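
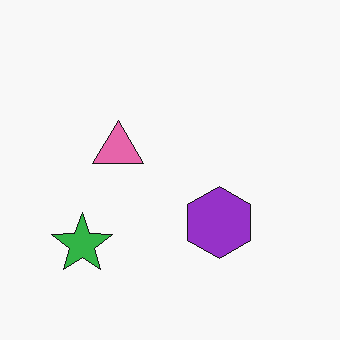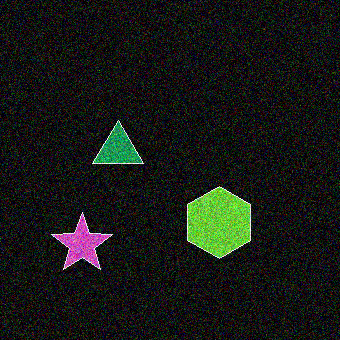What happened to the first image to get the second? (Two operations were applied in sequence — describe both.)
The second image is the first color-inverted (negative), then degraded with a thick layer of grain.

The light background has become dark and every shape's color is its complement — a photographic negative. Random speckle covers the whole image, including the flat background.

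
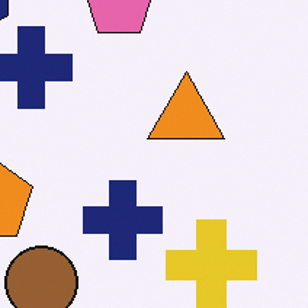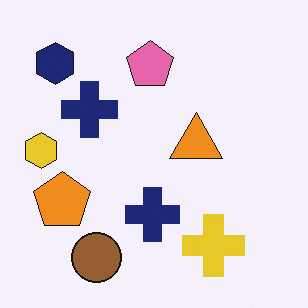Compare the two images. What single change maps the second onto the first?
The first image is the second cropped slightly and scaled back up.

The visible shapes are larger and the field of view is narrower; shapes near the original edges may be partly or wholly outside the frame — a crop-and-rescale.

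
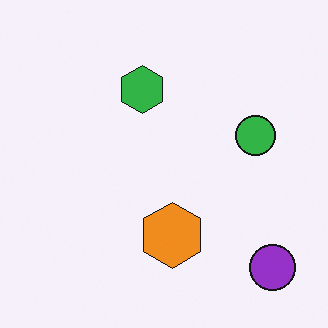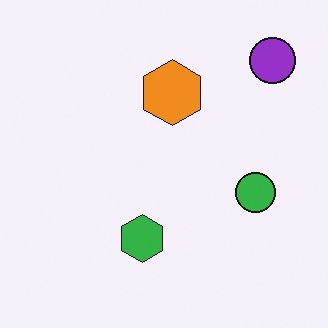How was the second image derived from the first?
The second image is the first flipped vertically (top ↔ bottom).

The purple circle is in the bottom-right of the first image and the top-right of the second — shapes on opposite sides of the horizontal midline have swapped in a mirror flip.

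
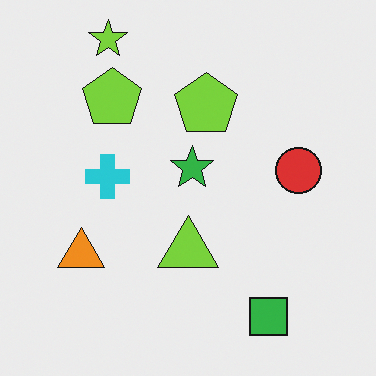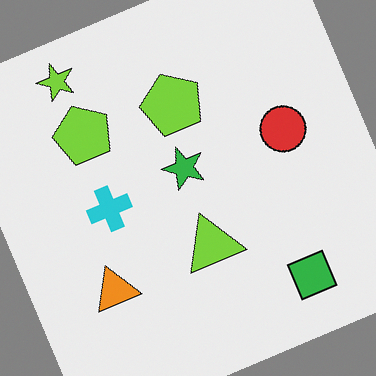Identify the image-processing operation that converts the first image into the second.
The second image is the first rotated counter-clockwise by a clearly visible amount.

Every shape is tilted by the same angle and the image corners show triangular fill wedges — a whole-image rotation by a non-right angle.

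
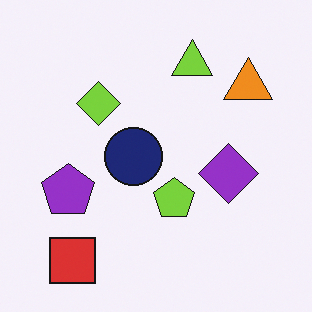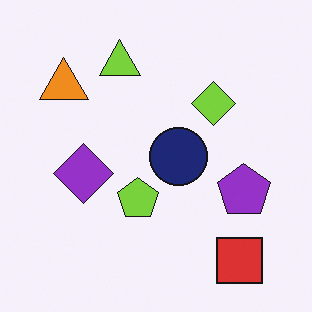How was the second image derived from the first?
The image was flipped horizontally (left ↔ right).

The orange triangle is in the top-right of the first image and the top-left of the second — shapes on opposite sides of the vertical midline have swapped in a mirror flip.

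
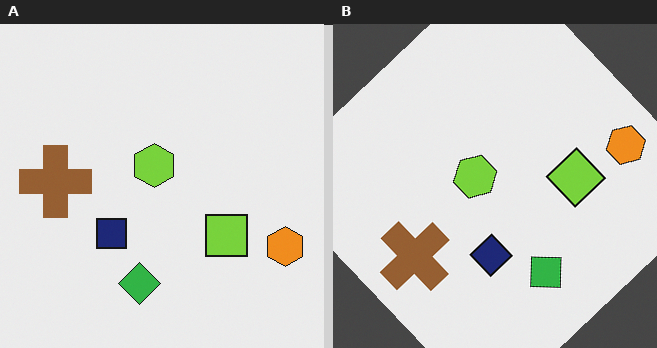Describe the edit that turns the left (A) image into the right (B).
The image was rotated counter-clockwise by a large amount — several tens of degrees.

Every shape is tilted by the same angle and the image corners show triangular fill wedges — a whole-image rotation by a non-right angle.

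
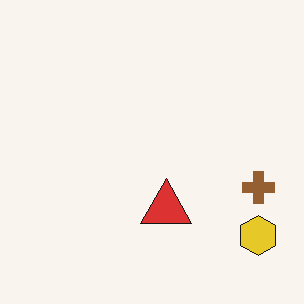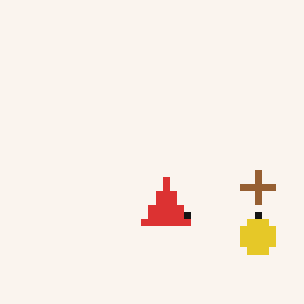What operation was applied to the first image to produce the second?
The image was moderately pixelated.

Shapes are reduced to large square blocks; fine edges and outlines are lost — a downscale-then-upscale (mosaic) effect.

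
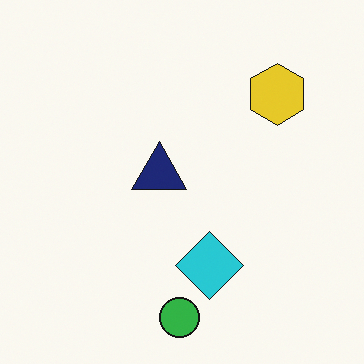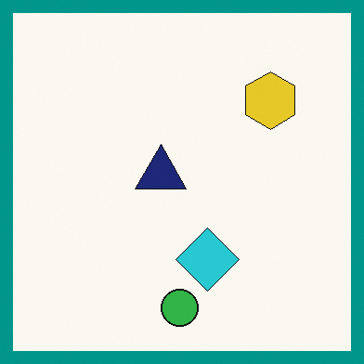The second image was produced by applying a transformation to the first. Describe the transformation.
This is the original image framed with a teal border.

A solid teal frame runs around the edge of the second image, with the content slightly shrunk inside it.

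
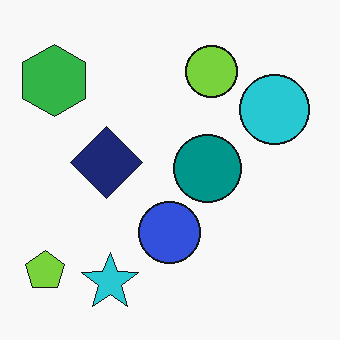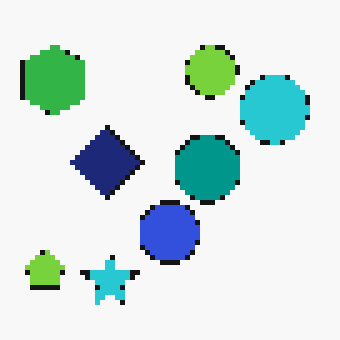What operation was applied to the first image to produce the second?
This is the original image lightly pixelated (a mild mosaic effect).

Shapes are reduced to large square blocks; fine edges and outlines are lost — a downscale-then-upscale (mosaic) effect.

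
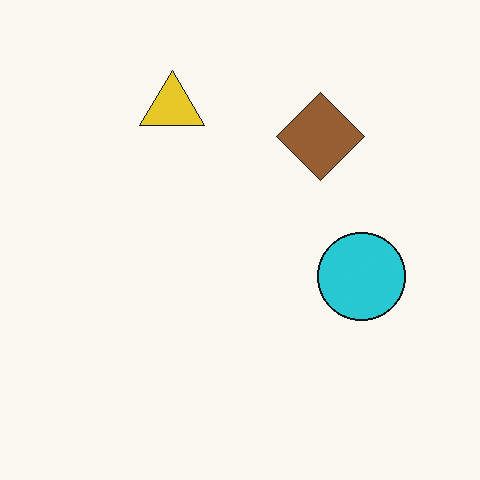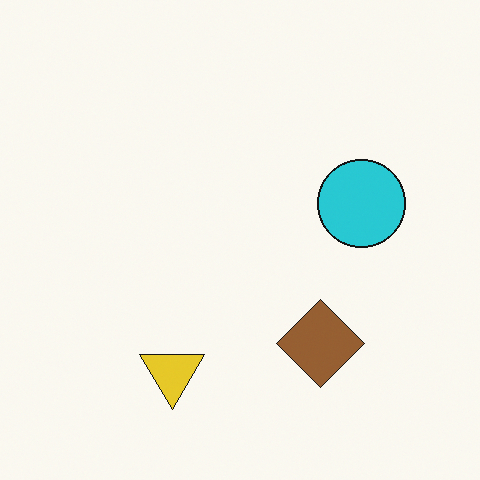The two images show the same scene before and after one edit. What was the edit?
The second image is the first flipped vertically (top ↔ bottom).

The yellow triangle is in the top of the first image and the bottom of the second — shapes on opposite sides of the horizontal midline have swapped in a mirror flip.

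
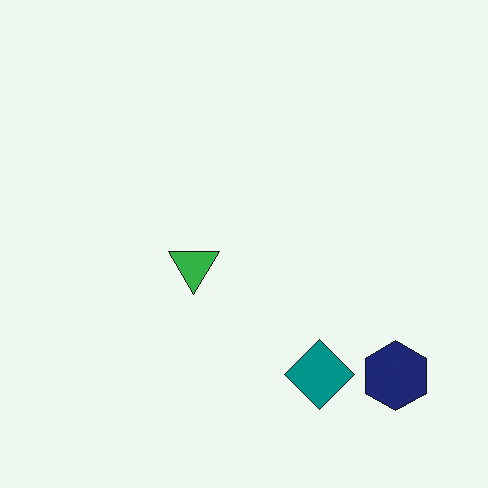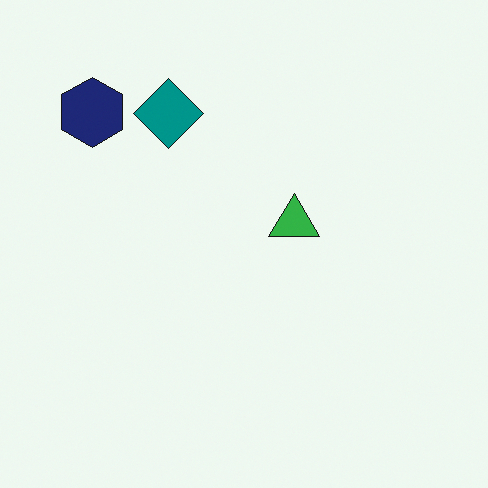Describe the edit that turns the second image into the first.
Rotated 180°.

The navy hexagon sits in the top-left of the second image and the bottom-right of the first — consistent with a whole-image 180° rotation.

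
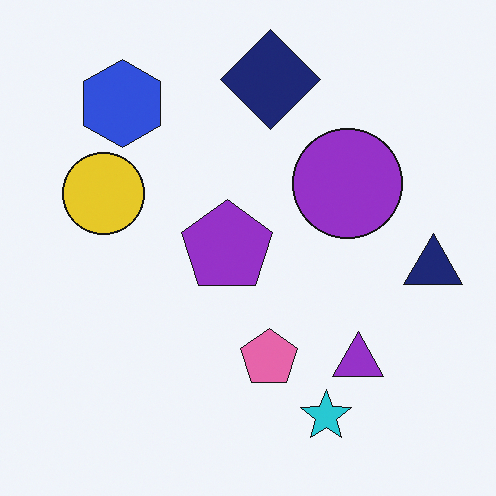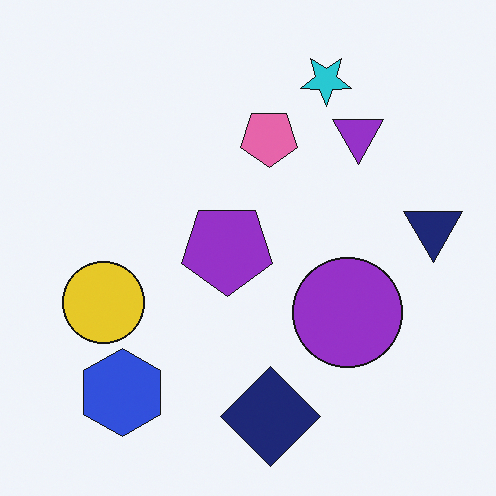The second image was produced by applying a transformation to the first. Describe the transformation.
It was flipped vertically (top ↔ bottom).

The navy diamond is in the top of the first image and the bottom of the second — shapes on opposite sides of the horizontal midline have swapped in a mirror flip.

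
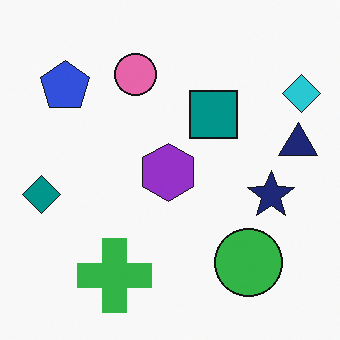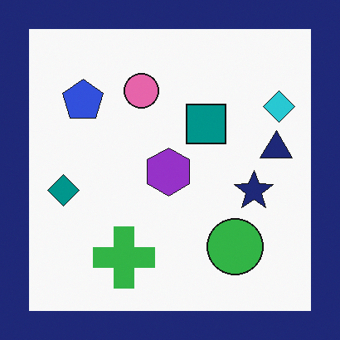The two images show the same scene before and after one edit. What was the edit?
The transformation is: framed with a navy border.

A solid navy frame runs around the edge of the second image, with the content slightly shrunk inside it.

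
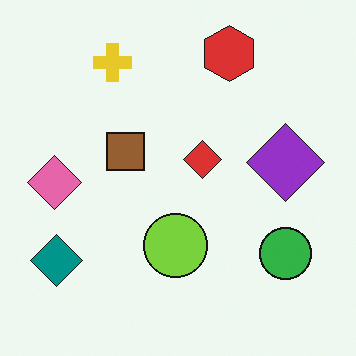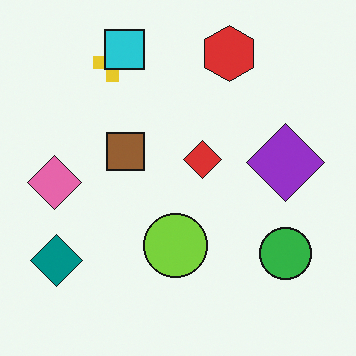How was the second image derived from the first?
The second image is the first overlaid with an additional cyan square.

A cyan square appears in the second image that is absent from the first.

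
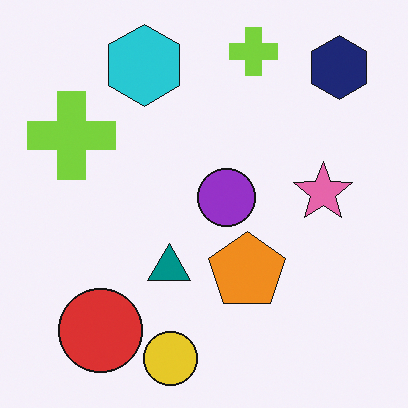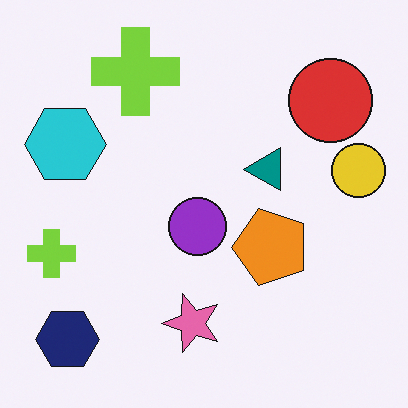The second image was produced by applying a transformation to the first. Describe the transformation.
It was transposed (reflected across the top-left ↔ bottom-right diagonal).

Shapes have swapped their row and column positions — what was in the top-right is now in the bottom-left — a diagonal reflection.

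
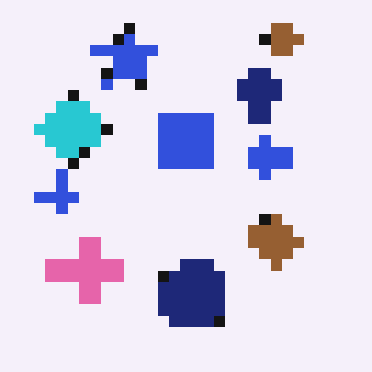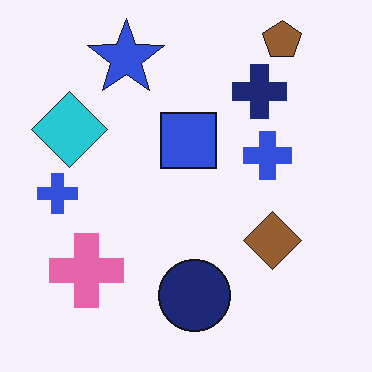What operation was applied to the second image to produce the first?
The first image is the second heavily pixelated into large blocks.

Shapes are reduced to large square blocks; fine edges and outlines are lost — a downscale-then-upscale (mosaic) effect.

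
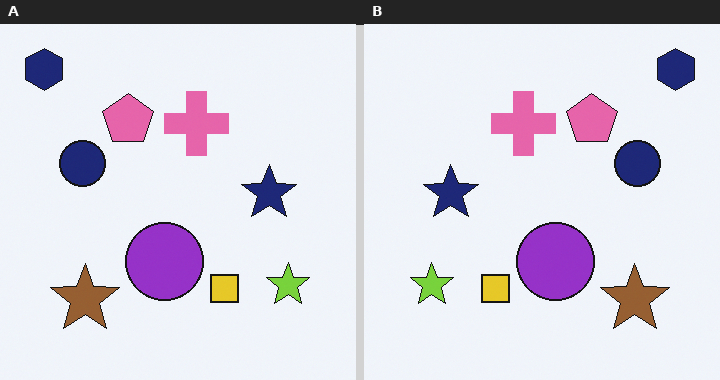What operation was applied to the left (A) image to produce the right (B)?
This is the original image flipped horizontally (left ↔ right).

The navy hexagon is in the top-left of the left (A) image and the top-right of the right (B) — shapes on opposite sides of the vertical midline have swapped in a mirror flip.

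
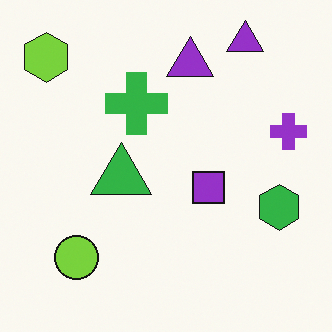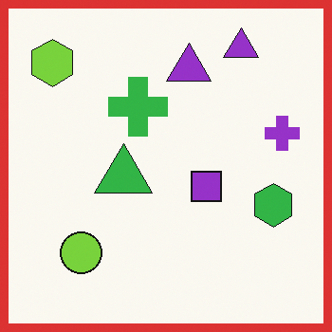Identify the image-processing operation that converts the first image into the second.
It was framed with a red border.

A solid red frame runs around the edge of the second image, with the content slightly shrunk inside it.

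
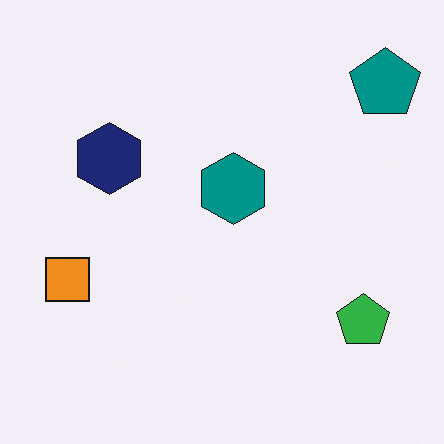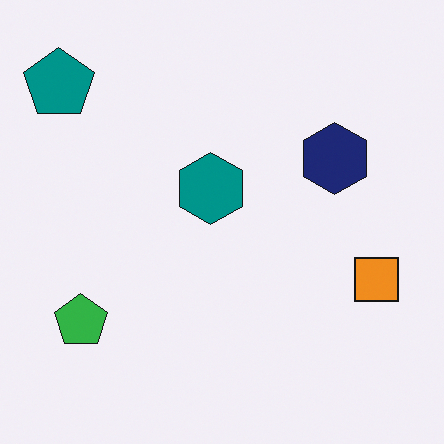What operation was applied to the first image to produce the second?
The transformation is: flipped horizontally (left ↔ right).

The teal pentagon is in the top-right of the first image and the top-left of the second — shapes on opposite sides of the vertical midline have swapped in a mirror flip.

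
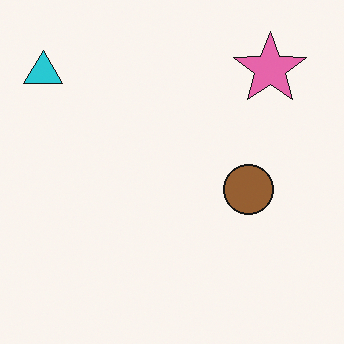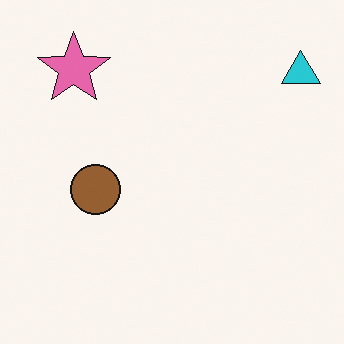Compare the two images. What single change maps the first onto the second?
The second image is the first flipped horizontally (left ↔ right).

The cyan triangle is in the top-left of the first image and the top-right of the second — shapes on opposite sides of the vertical midline have swapped in a mirror flip.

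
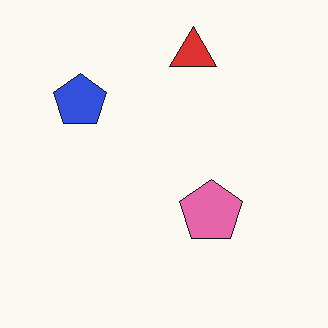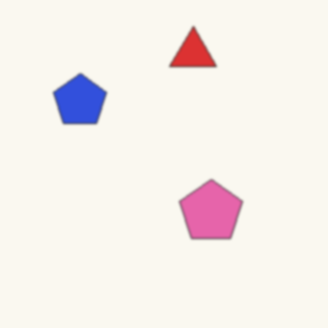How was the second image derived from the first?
This is the original image lightly blurred.

Shape edges and outlines are uniformly softened across the whole image.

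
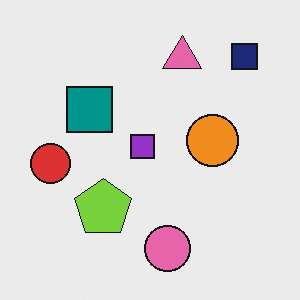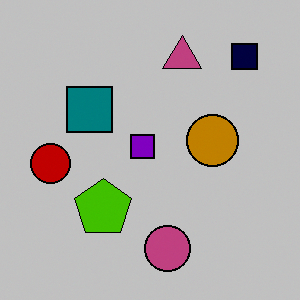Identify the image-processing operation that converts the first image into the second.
This is the original image aggressively posterized.

Each flat color has snapped to a coarser quantized level — most visibly, the near-white background has dropped to a flat grey.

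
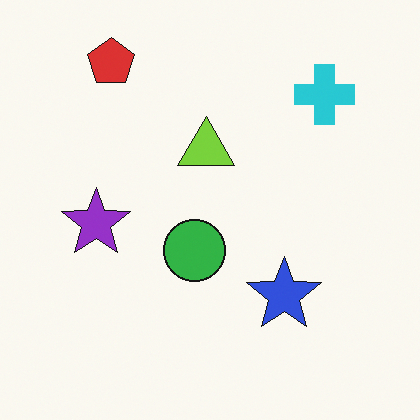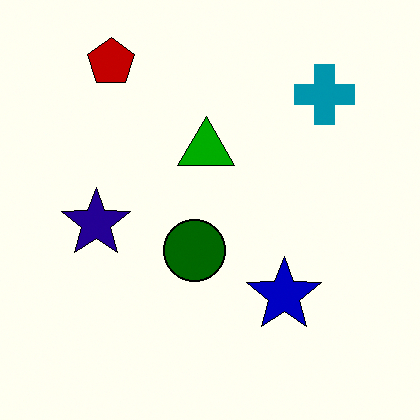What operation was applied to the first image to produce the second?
The second image is the first given much higher contrast.

Tones are pushed away from mid-grey across the whole image — a global contrast change.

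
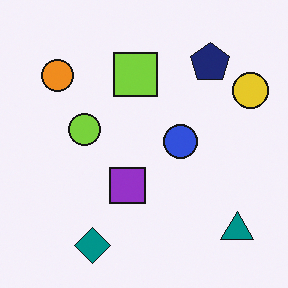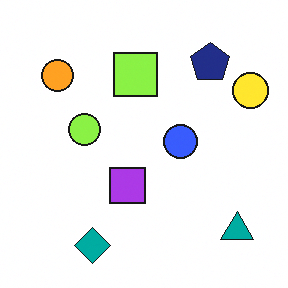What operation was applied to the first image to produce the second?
It was slightly brightened.

Every pixel — background and shapes alike — is uniformly brightened.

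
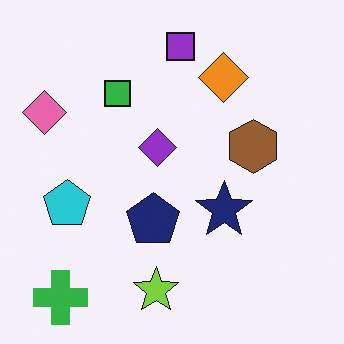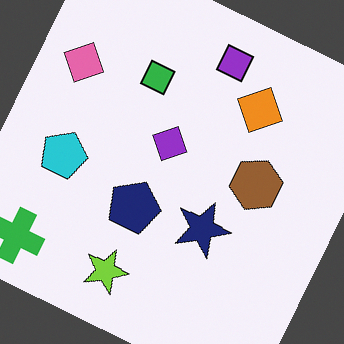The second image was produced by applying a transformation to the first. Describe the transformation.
It was rotated clockwise by a moderate amount.

Every shape is tilted by the same angle and the image corners show triangular fill wedges — a whole-image rotation by a non-right angle.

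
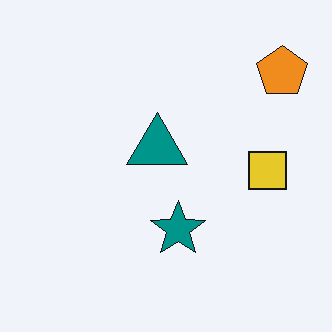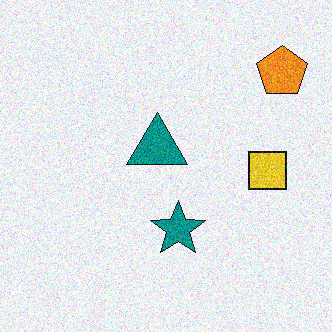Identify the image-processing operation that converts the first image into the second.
The transformation is: degraded with moderate additive noise.

Random speckle covers the whole image, including the flat background.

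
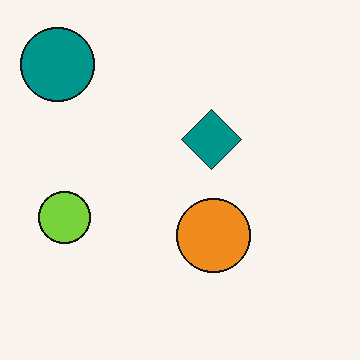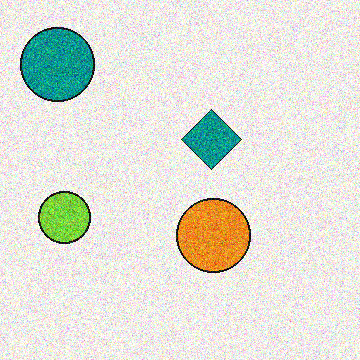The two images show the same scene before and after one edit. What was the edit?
This is the original image degraded with heavy additive noise.

Random speckle covers the whole image, including the flat background.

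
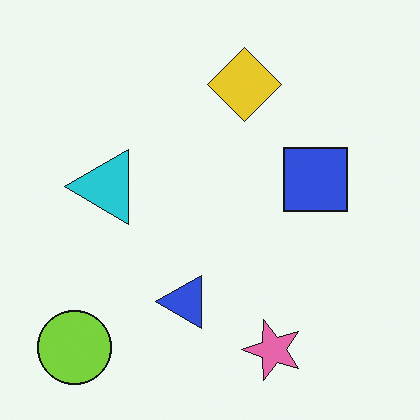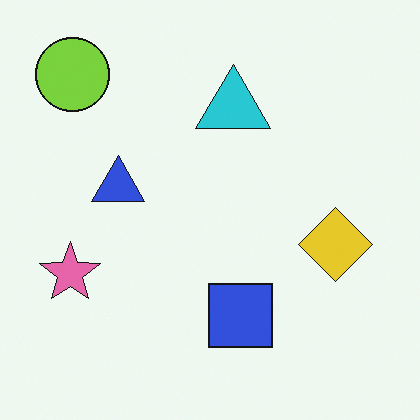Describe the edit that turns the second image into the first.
The image was rotated 90° counter-clockwise.

The lime circle sits in the top-left of the second image and the bottom-left of the first — consistent with a whole-image 90° counter-clockwise rotation.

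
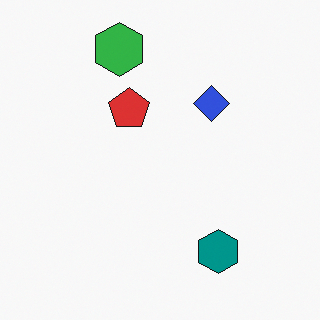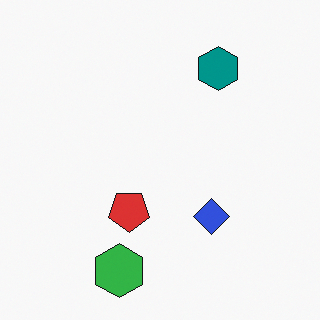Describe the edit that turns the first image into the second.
Flipped vertically (top ↔ bottom).

The green hexagon is in the top of the first image and the bottom of the second — shapes on opposite sides of the horizontal midline have swapped in a mirror flip.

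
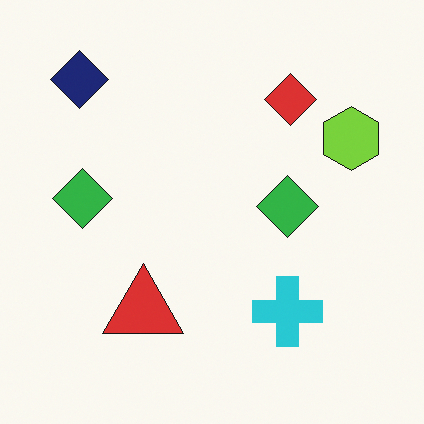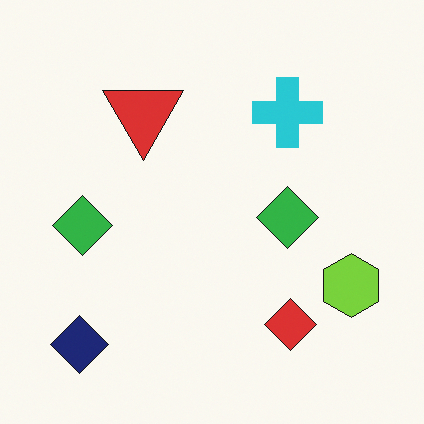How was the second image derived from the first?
It was flipped vertically (top ↔ bottom).

The navy diamond is in the top-left of the first image and the bottom-left of the second — shapes on opposite sides of the horizontal midline have swapped in a mirror flip.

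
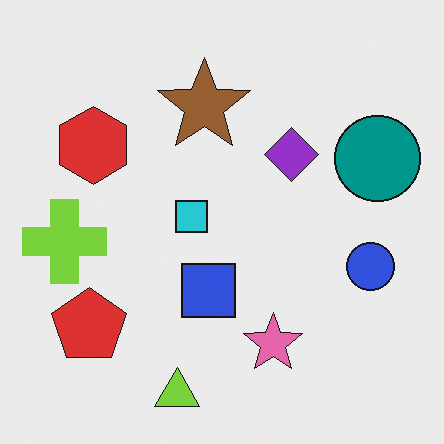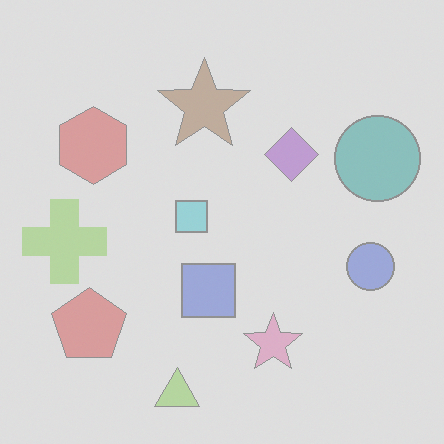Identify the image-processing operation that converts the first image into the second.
Washed out (contrast reduced).

Tones are pushed toward mid-grey across the whole image — a global contrast change.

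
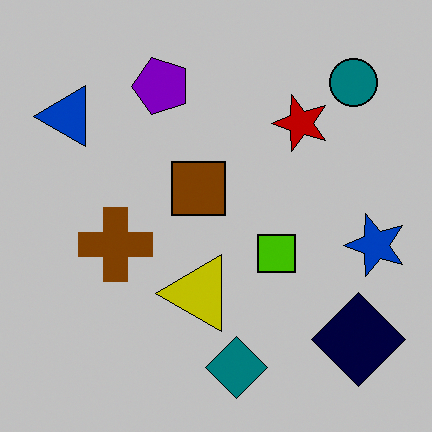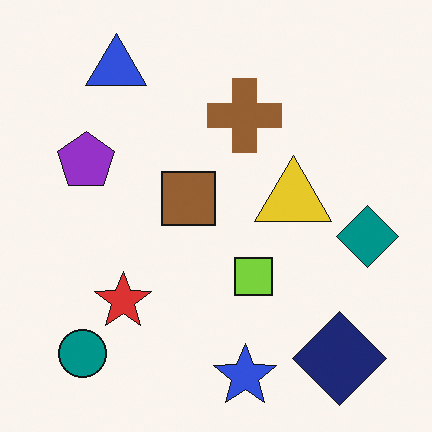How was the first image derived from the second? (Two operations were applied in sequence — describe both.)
The transformation is: heavily posterized to just a handful of flat colors, then transposed (reflected across the top-left ↔ bottom-right diagonal).

Each flat color has snapped to a coarser quantized level — most visibly, the near-white background has dropped to a flat grey. Shapes have swapped their row and column positions — what was in the top-right is now in the bottom-left — a diagonal reflection.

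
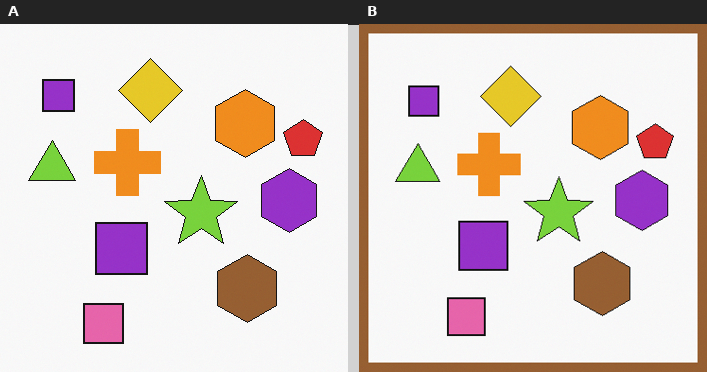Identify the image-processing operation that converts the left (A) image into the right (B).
It was framed with a brown border.

A solid brown frame runs around the edge of the right (B) image, with the content slightly shrunk inside it.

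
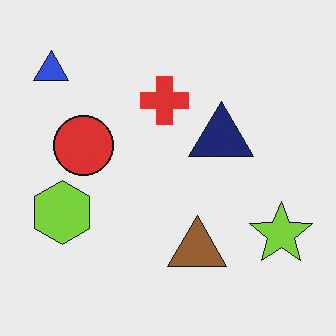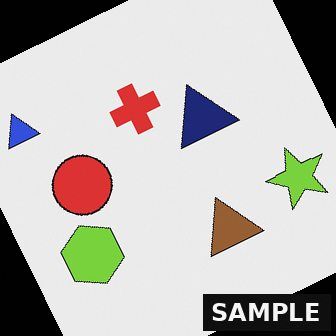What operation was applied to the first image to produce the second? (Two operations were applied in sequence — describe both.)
The transformation is: rotated counter-clockwise by a clearly visible amount, then watermarked with the text "SAMPLE" in the lower-right corner.

Every shape is tilted by the same angle and the image corners show triangular fill wedges — a whole-image rotation by a non-right angle. A dark label reading "SAMPLE" appears in the lower-right corner.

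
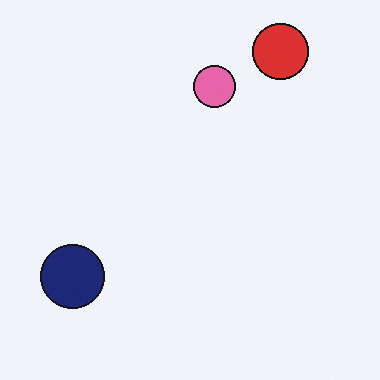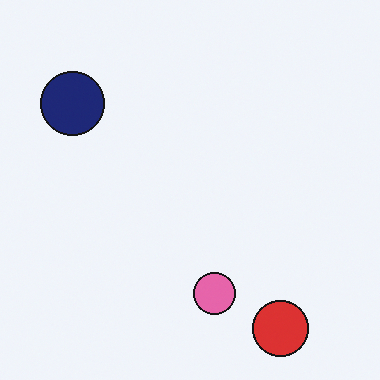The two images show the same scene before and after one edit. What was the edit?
The second image is the first flipped vertically (top ↔ bottom).

The red circle is in the top-right of the first image and the bottom-right of the second — shapes on opposite sides of the horizontal midline have swapped in a mirror flip.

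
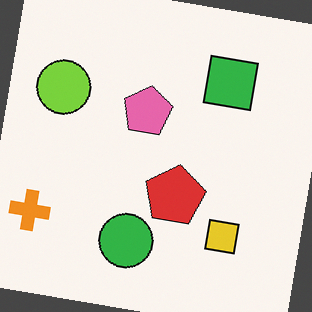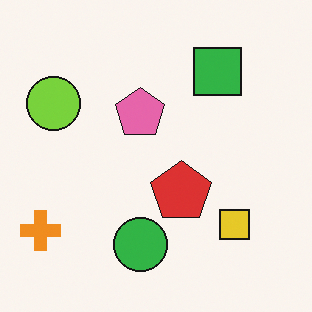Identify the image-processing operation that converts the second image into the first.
Rotated clockwise by a few degrees.

Every shape is tilted by the same angle and the image corners show triangular fill wedges — a whole-image rotation by a non-right angle.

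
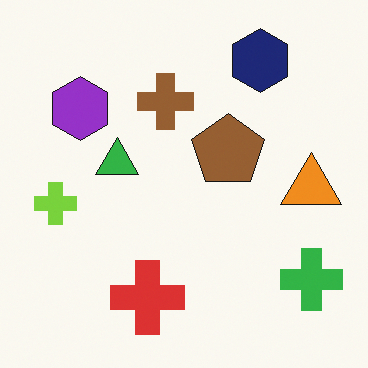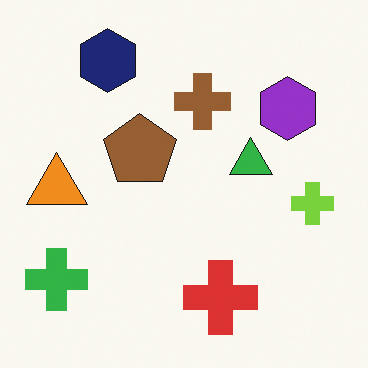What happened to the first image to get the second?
It was flipped horizontally (left ↔ right).

The lime cross is in the left of the first image and the right of the second — shapes on opposite sides of the vertical midline have swapped in a mirror flip.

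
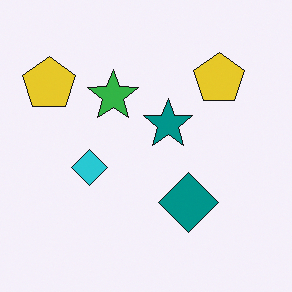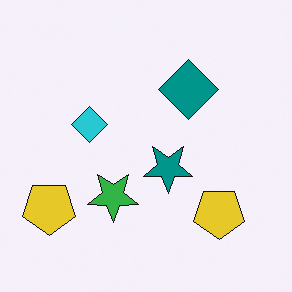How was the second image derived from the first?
The image was flipped vertically (top ↔ bottom).

The teal diamond is in the bottom of the first image and the top of the second — shapes on opposite sides of the horizontal midline have swapped in a mirror flip.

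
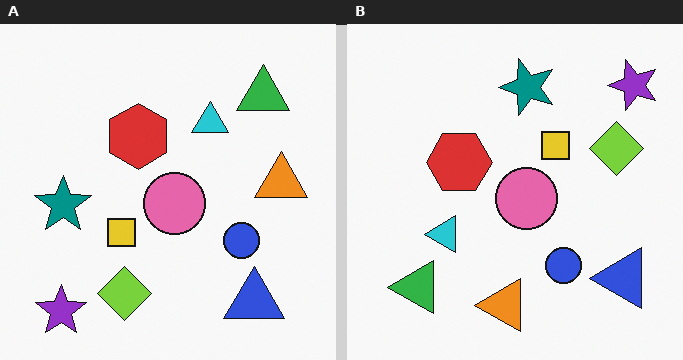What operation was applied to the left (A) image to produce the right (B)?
Transposed (reflected across the top-left ↔ bottom-right diagonal).

Shapes have swapped their row and column positions — what was in the top-right is now in the bottom-left — a diagonal reflection.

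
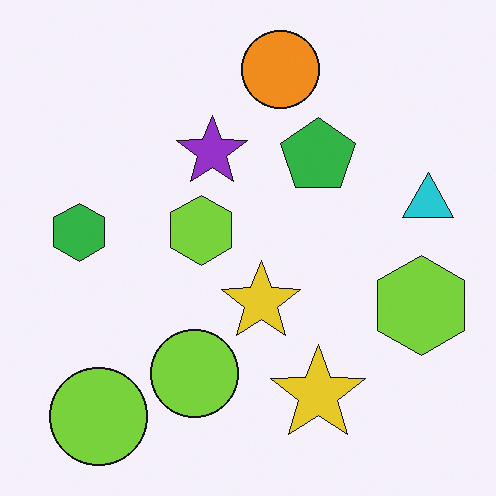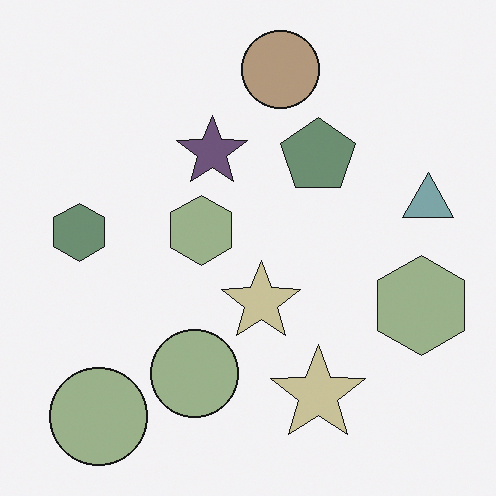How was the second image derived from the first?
The second image is the first heavily desaturated.

All colors are more muted and greyish — a global saturation change.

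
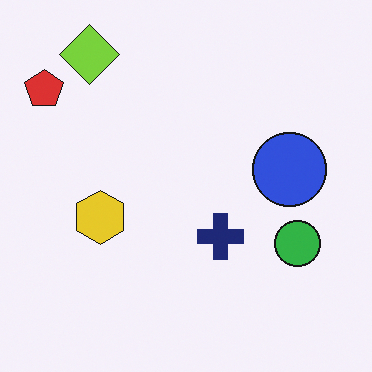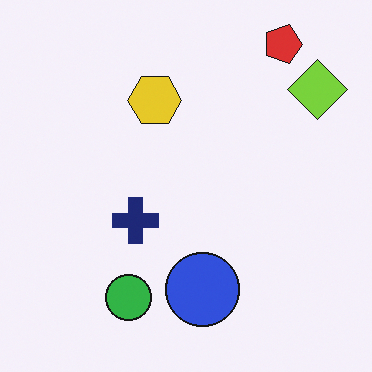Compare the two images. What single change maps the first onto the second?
The image was rotated 90° clockwise.

The red pentagon sits in the top-left of the first image and the top-right of the second — consistent with a whole-image 90° clockwise rotation.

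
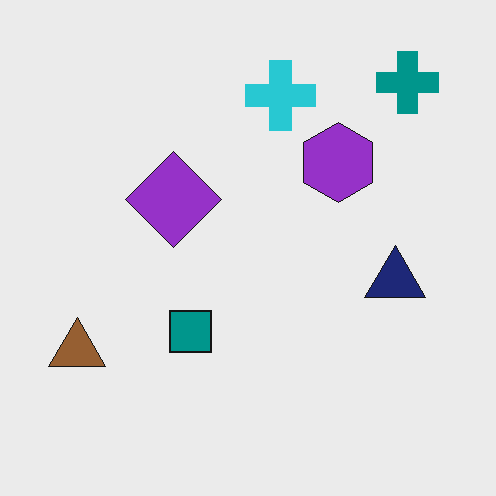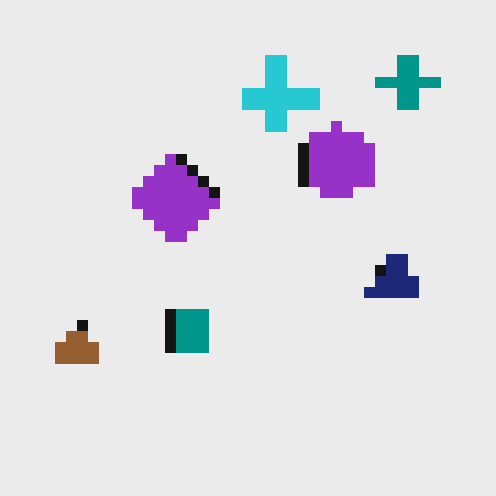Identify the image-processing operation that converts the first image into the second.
It was coarsely pixelated.

Shapes are reduced to large square blocks; fine edges and outlines are lost — a downscale-then-upscale (mosaic) effect.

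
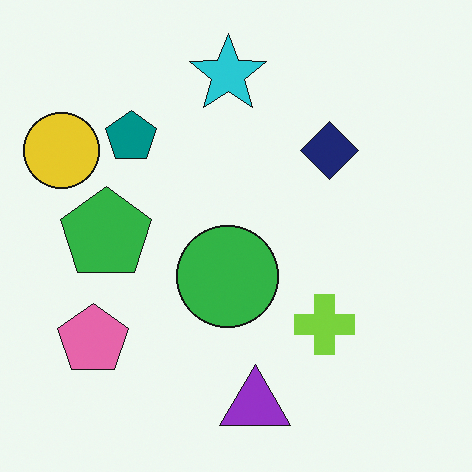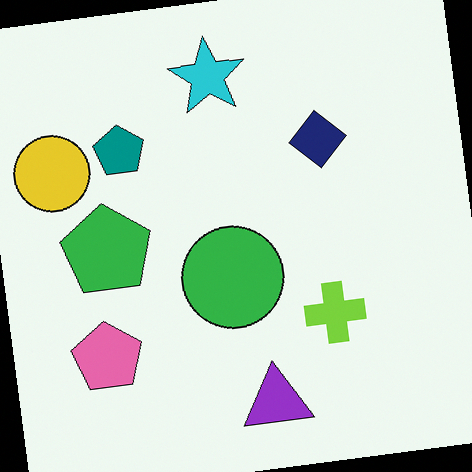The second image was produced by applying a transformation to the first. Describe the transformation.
This is the original image rotated counter-clockwise by a small amount.

Every shape is tilted by the same angle and the image corners show triangular fill wedges — a whole-image rotation by a non-right angle.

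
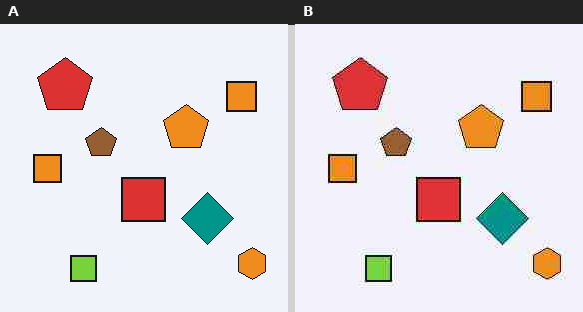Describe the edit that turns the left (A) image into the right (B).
It was heavily JPEG-compressed with obvious blocking artifacts.

Blocky 8×8 compression artifacts appear around shape edges and the flat background shows ringing — characteristic JPEG degradation.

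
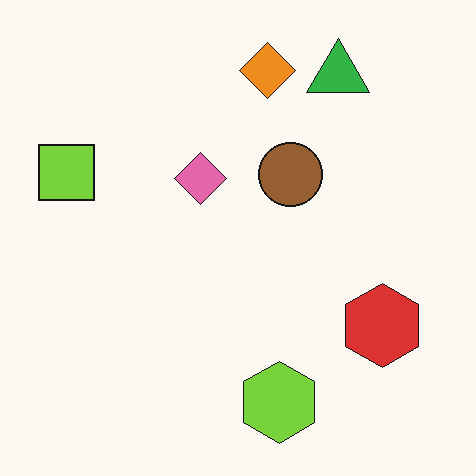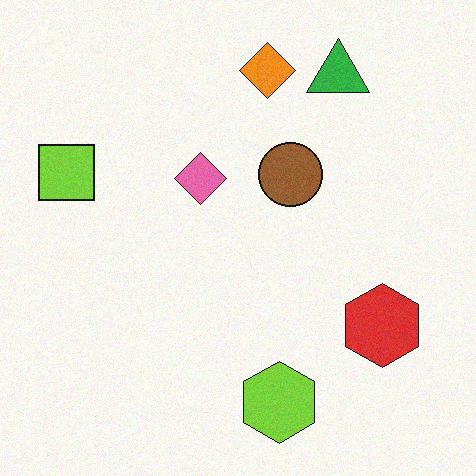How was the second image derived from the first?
The second image is the first degraded with a light layer of grain.

Random speckle covers the whole image, including the flat background.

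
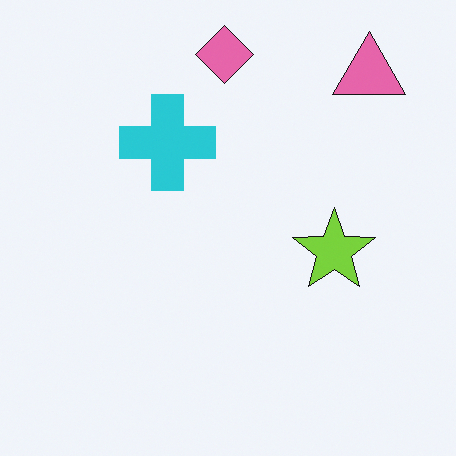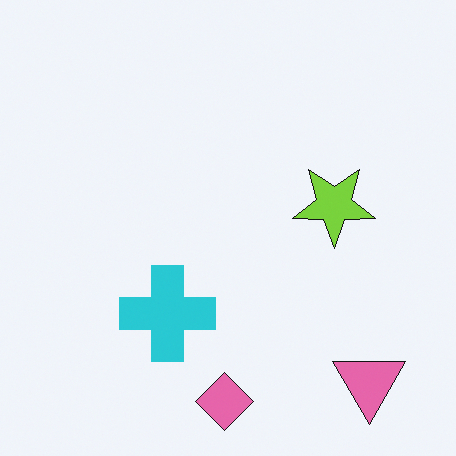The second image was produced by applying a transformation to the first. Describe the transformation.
It was flipped vertically (top ↔ bottom).

The pink diamond is in the top of the first image and the bottom of the second — shapes on opposite sides of the horizontal midline have swapped in a mirror flip.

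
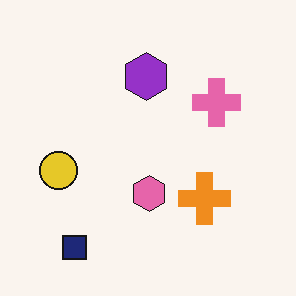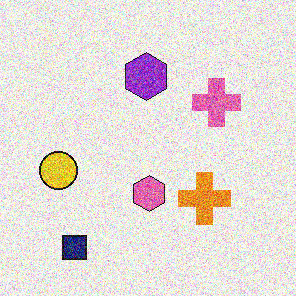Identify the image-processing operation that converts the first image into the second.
The image was degraded with heavy additive noise.

Random speckle covers the whole image, including the flat background.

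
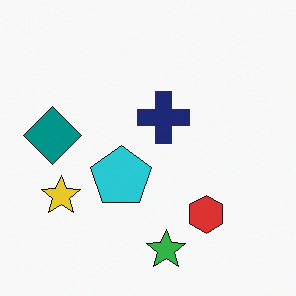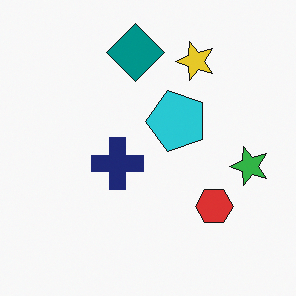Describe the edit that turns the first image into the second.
The second image is the first transposed (reflected across the top-left ↔ bottom-right diagonal).

Shapes have swapped their row and column positions — what was in the top-right is now in the bottom-left — a diagonal reflection.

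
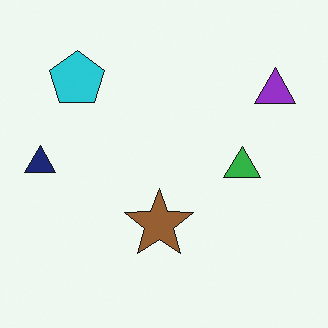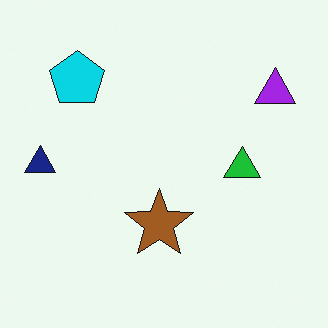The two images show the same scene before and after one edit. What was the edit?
The second image is the first slightly oversaturated.

All colors are more vivid — a global saturation change.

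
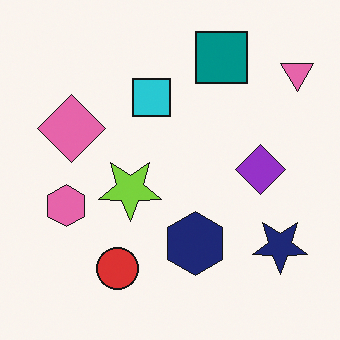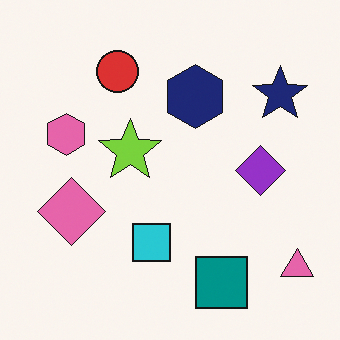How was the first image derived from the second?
It was flipped vertically (top ↔ bottom).

The teal square is in the bottom of the second image and the top of the first — shapes on opposite sides of the horizontal midline have swapped in a mirror flip.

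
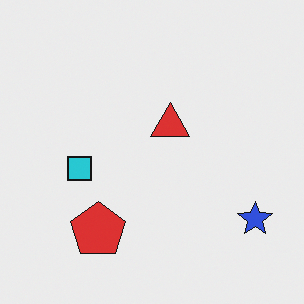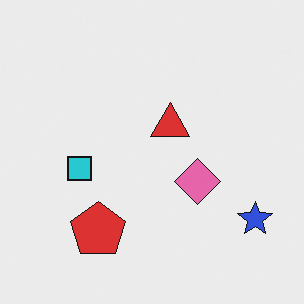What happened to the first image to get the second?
The transformation is: overlaid with an additional pink diamond.

A pink diamond appears in the second image that is absent from the first.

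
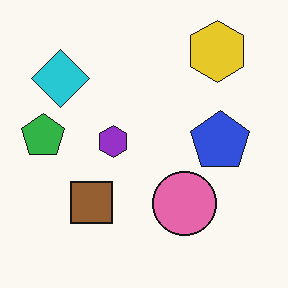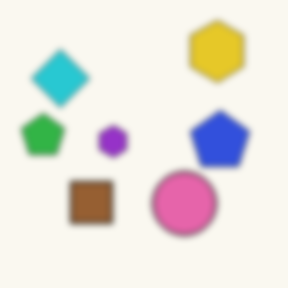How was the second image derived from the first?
Noticeably gaussian-blurred.

Shape edges and outlines are uniformly softened across the whole image.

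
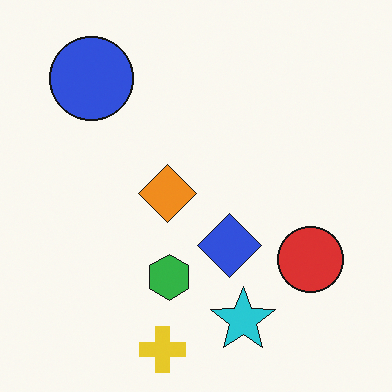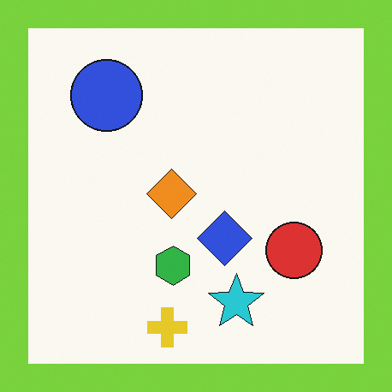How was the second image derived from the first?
The second image is the first framed with a lime border.

A solid lime frame runs around the edge of the second image, with the content slightly shrunk inside it.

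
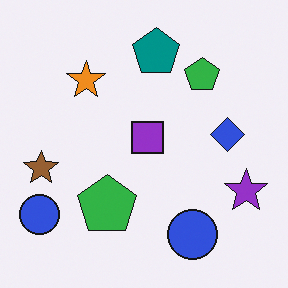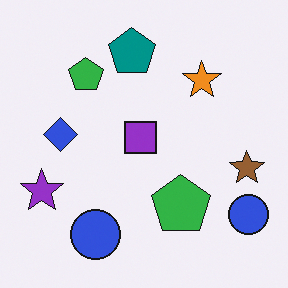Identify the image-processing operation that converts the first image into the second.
The image was flipped horizontally (left ↔ right).

The brown star is in the left of the first image and the right of the second — shapes on opposite sides of the vertical midline have swapped in a mirror flip.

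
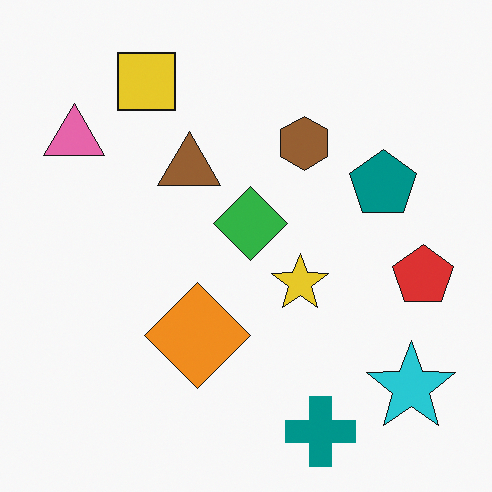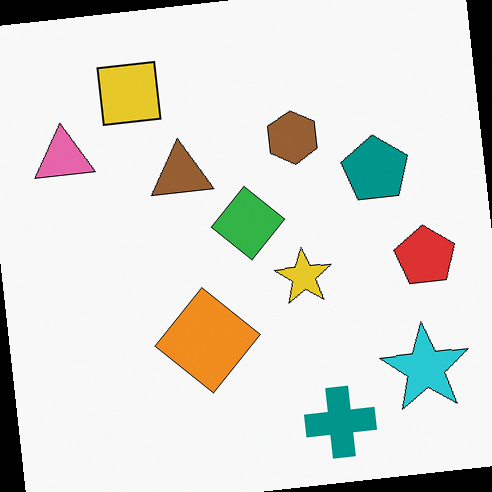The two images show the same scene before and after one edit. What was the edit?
The second image is the first rotated counter-clockwise by a small amount.

Every shape is tilted by the same angle and the image corners show triangular fill wedges — a whole-image rotation by a non-right angle.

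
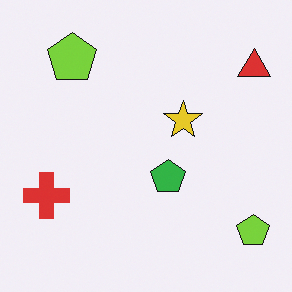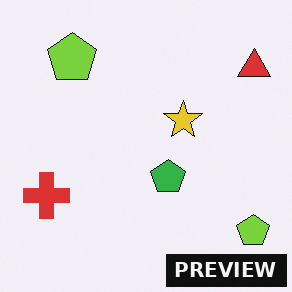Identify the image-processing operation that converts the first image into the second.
The second image is the first watermarked with the text "PREVIEW" in the lower-right corner.

A dark label reading "PREVIEW" appears in the lower-right corner.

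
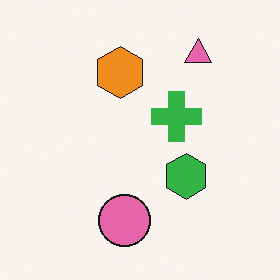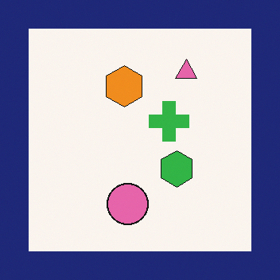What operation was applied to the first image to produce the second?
The second image is the first framed with a navy border.

A solid navy frame runs around the edge of the second image, with the content slightly shrunk inside it.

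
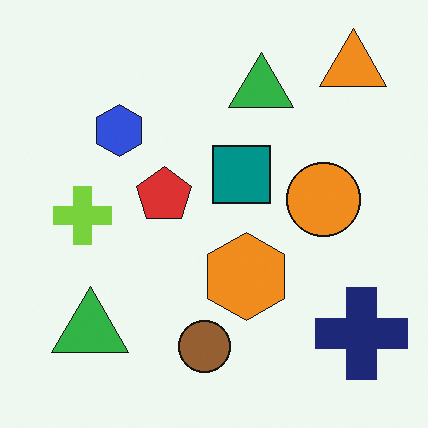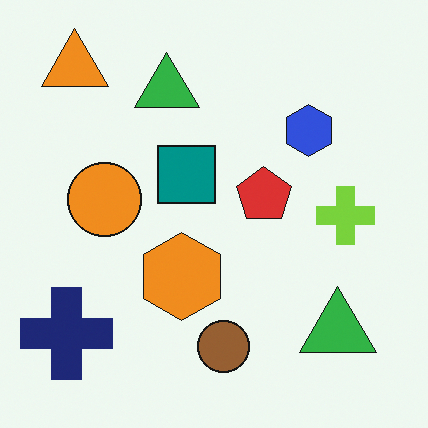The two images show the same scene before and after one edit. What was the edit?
The second image is the first flipped horizontally (left ↔ right).

The navy cross is in the bottom-right of the first image and the bottom-left of the second — shapes on opposite sides of the vertical midline have swapped in a mirror flip.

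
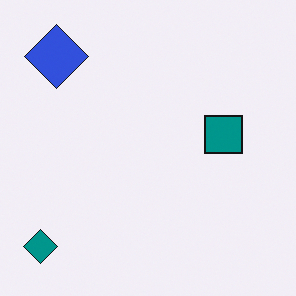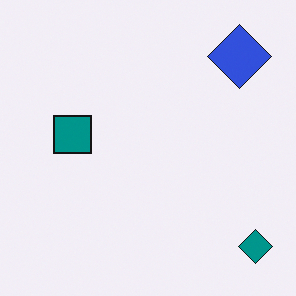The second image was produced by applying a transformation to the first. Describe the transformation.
Flipped horizontally (left ↔ right).

The teal diamond is in the bottom-left of the first image and the bottom-right of the second — shapes on opposite sides of the vertical midline have swapped in a mirror flip.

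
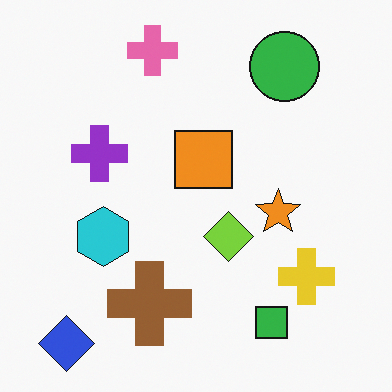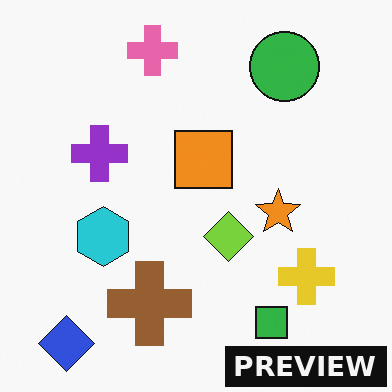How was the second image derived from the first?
This is the original image watermarked with the text "PREVIEW" in the lower-right corner.

A dark label reading "PREVIEW" appears in the lower-right corner.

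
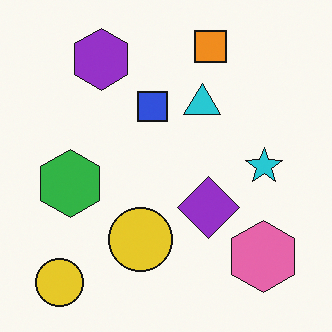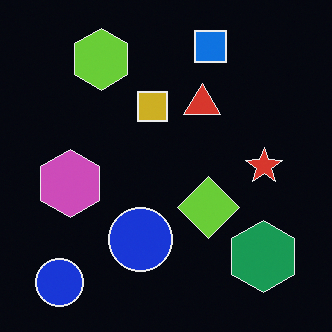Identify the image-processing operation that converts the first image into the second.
Color-inverted (negative).

The light background has become dark and every shape's color is its complement — a photographic negative.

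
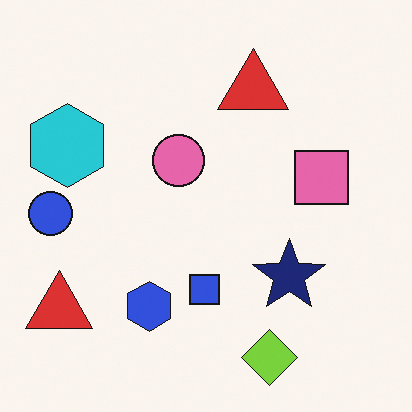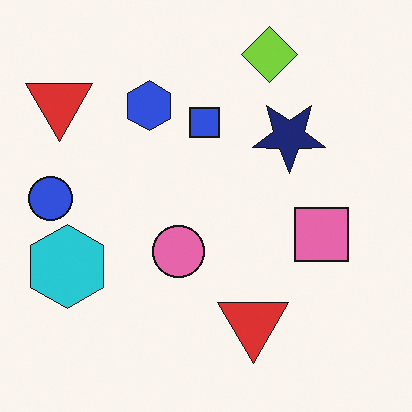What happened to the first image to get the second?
The transformation is: flipped vertically (top ↔ bottom).

The lime diamond is in the bottom of the first image and the top of the second — shapes on opposite sides of the horizontal midline have swapped in a mirror flip.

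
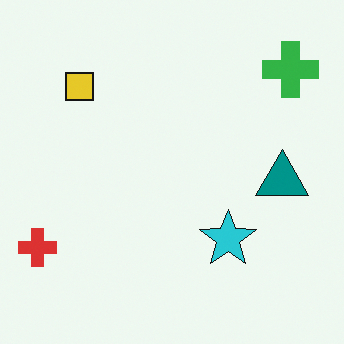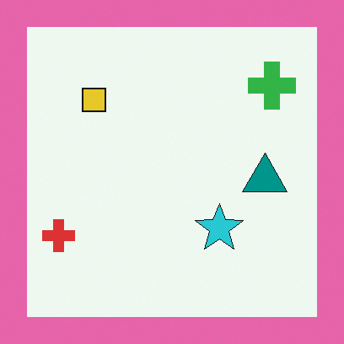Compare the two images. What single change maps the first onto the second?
Framed with a pink border.

A solid pink frame runs around the edge of the second image, with the content slightly shrunk inside it.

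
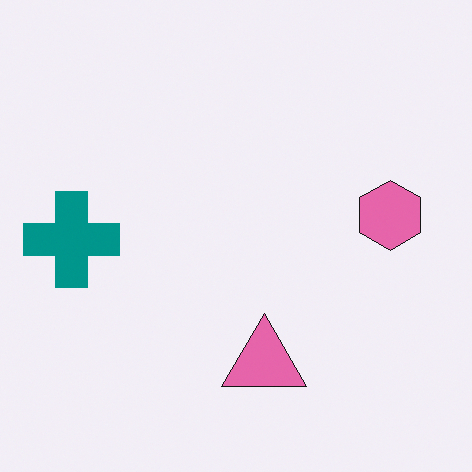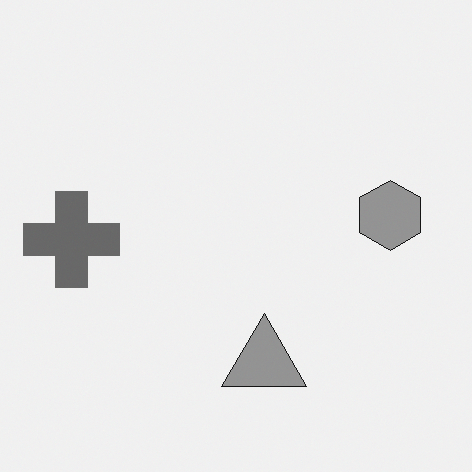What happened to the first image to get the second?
The transformation is: converted to grayscale.

All color is removed — every shape is now a shade of grey.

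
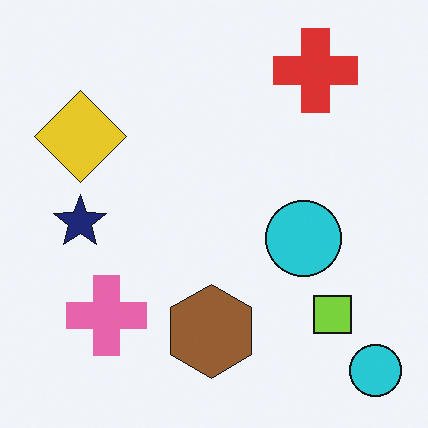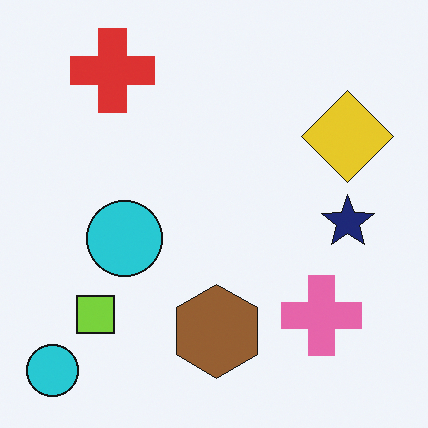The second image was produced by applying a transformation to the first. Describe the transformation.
This is the original image flipped horizontally (left ↔ right).

The navy star is in the left of the first image and the right of the second — shapes on opposite sides of the vertical midline have swapped in a mirror flip.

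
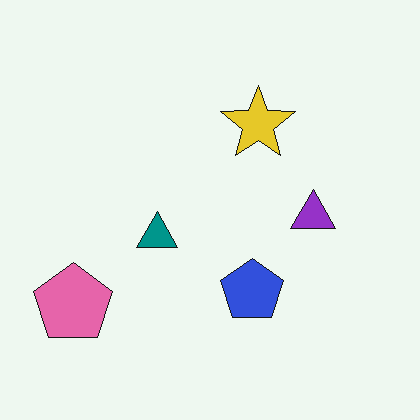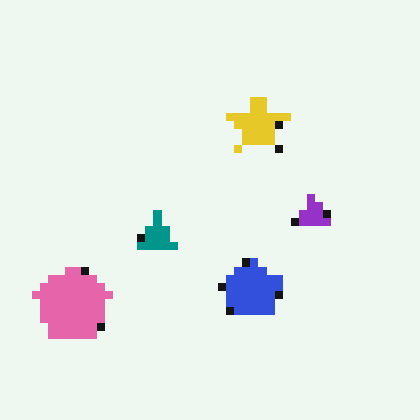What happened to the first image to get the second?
The second image is the first pixelated into visible square blocks.

Shapes are reduced to large square blocks; fine edges and outlines are lost — a downscale-then-upscale (mosaic) effect.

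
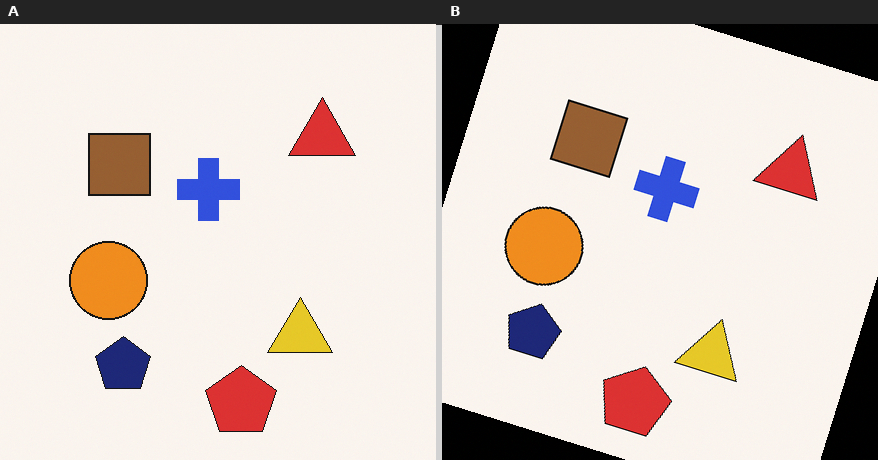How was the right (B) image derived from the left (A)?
The transformation is: rotated clockwise by a moderate amount.

Every shape is tilted by the same angle and the image corners show triangular fill wedges — a whole-image rotation by a non-right angle.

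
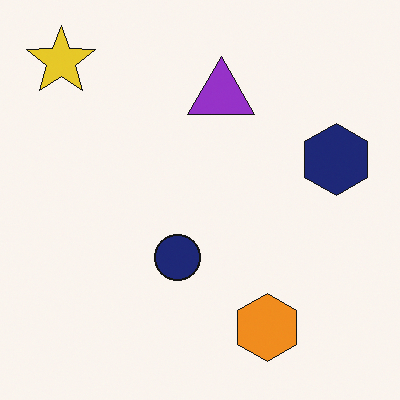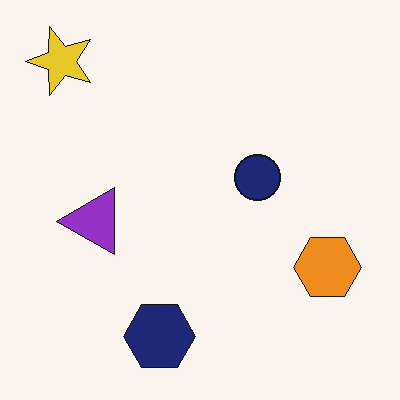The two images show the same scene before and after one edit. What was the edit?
Transposed (reflected across the top-left ↔ bottom-right diagonal).

Shapes have swapped their row and column positions — what was in the top-right is now in the bottom-left — a diagonal reflection.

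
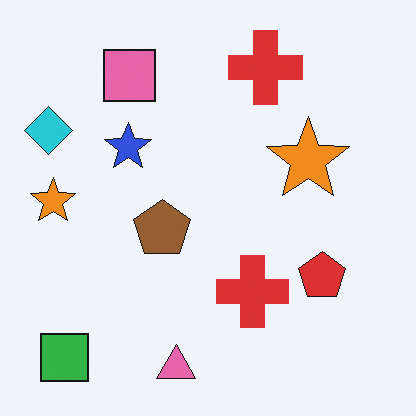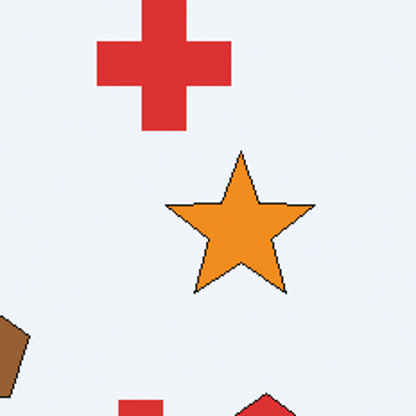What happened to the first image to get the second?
It was cropped to a noticeably smaller region and rescaled.

The visible shapes are larger and the field of view is narrower; shapes near the original edges may be partly or wholly outside the frame — a crop-and-rescale.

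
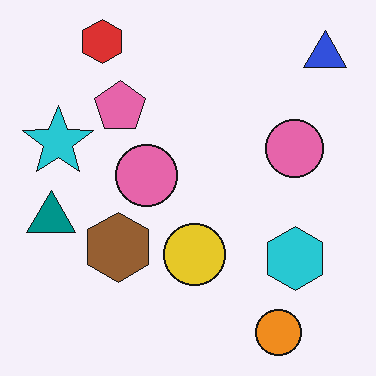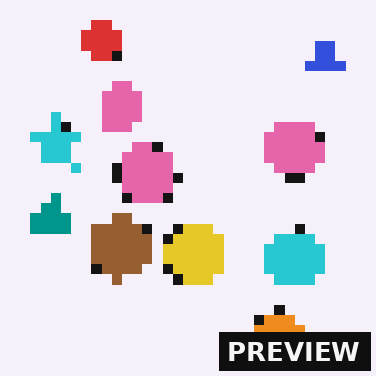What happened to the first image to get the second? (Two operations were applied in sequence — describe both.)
Heavily pixelated into large blocks, then watermarked with the text "PREVIEW" in the lower-right corner.

Shapes are reduced to large square blocks; fine edges and outlines are lost — a downscale-then-upscale (mosaic) effect. A dark label reading "PREVIEW" appears in the lower-right corner.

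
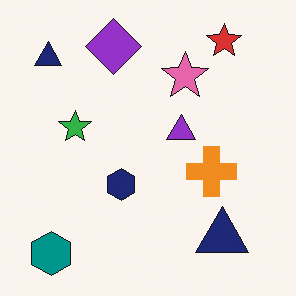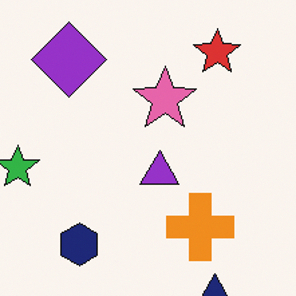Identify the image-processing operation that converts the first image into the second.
The transformation is: cropped to a modestly smaller region and rescaled.

The visible shapes are larger and the field of view is narrower; shapes near the original edges may be partly or wholly outside the frame — a crop-and-rescale.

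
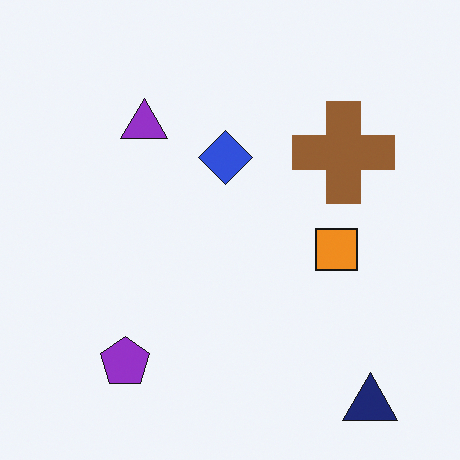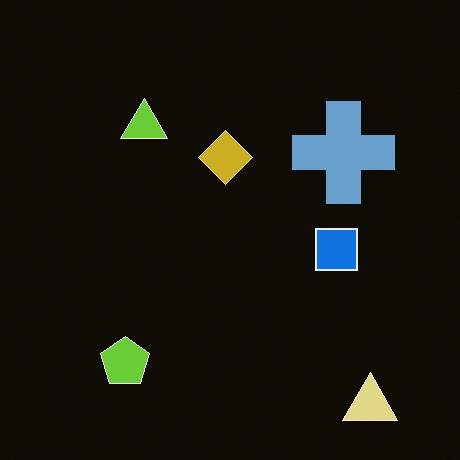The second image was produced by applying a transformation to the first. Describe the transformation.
The image was color-inverted (negative).

The light background has become dark and every shape's color is its complement — a photographic negative.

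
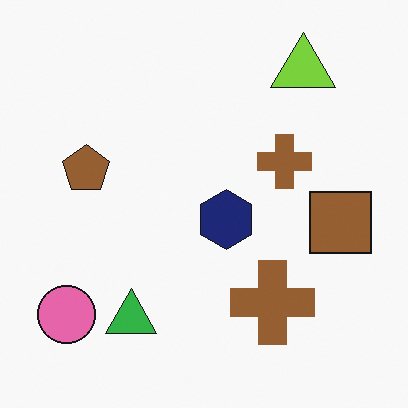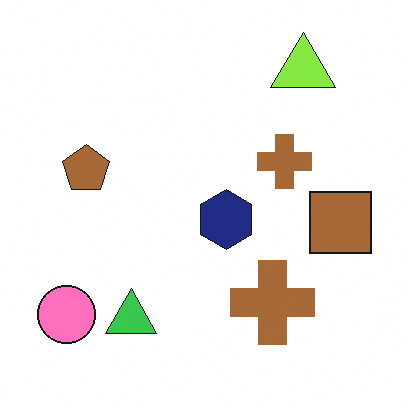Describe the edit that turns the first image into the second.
The second image is the first brightened a little.

Every pixel — background and shapes alike — is uniformly brightened.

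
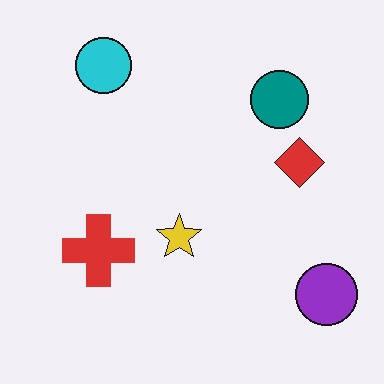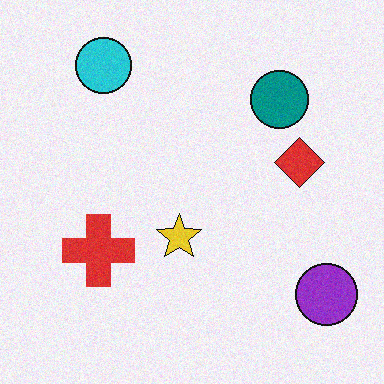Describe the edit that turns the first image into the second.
The image was degraded with subtle gaussian noise.

Random speckle covers the whole image, including the flat background.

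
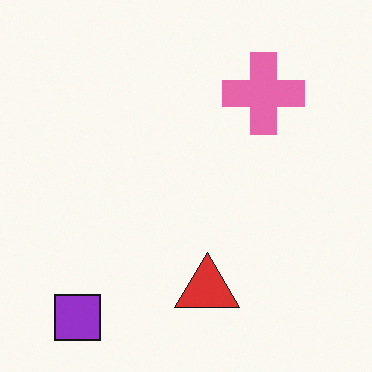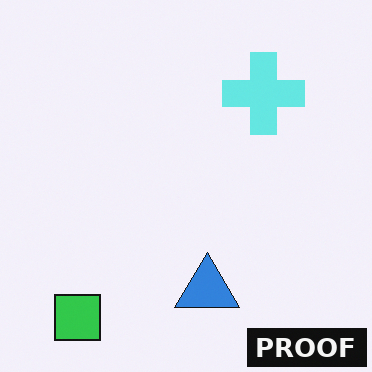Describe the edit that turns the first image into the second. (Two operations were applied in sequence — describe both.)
Hue-shifted by a large amount, then watermarked with the text "PROOF" in the lower-right corner.

Every shape's color has rotated by the same amount around the hue wheel — a uniform hue shift. A dark label reading "PROOF" appears in the lower-right corner.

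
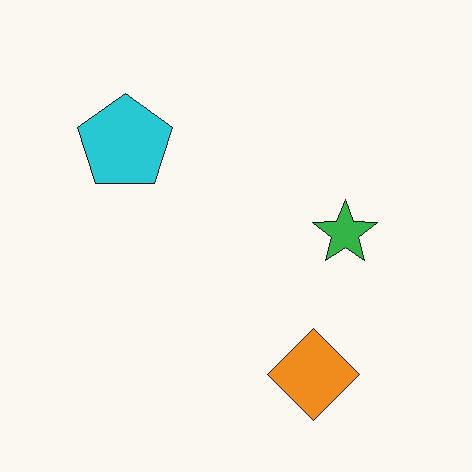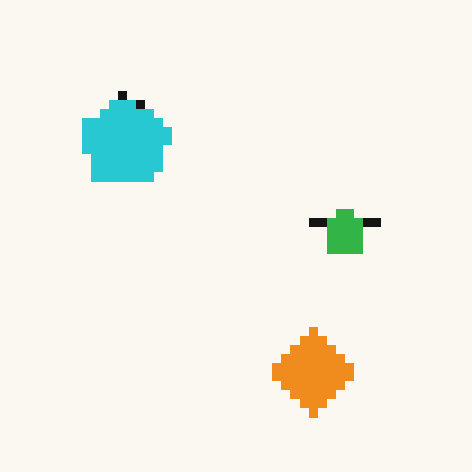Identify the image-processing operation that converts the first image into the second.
This is the original image heavily pixelated into large blocks.

Shapes are reduced to large square blocks; fine edges and outlines are lost — a downscale-then-upscale (mosaic) effect.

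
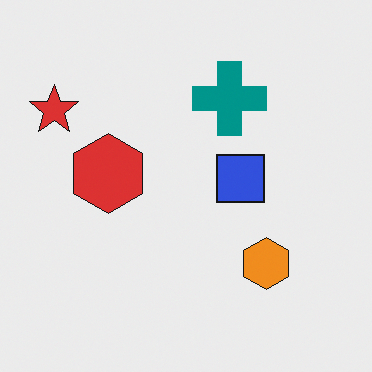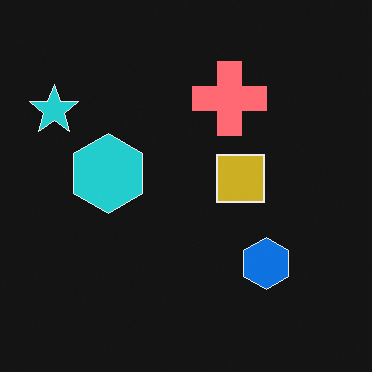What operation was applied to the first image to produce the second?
Color-inverted (negative).

The light background has become dark and every shape's color is its complement — a photographic negative.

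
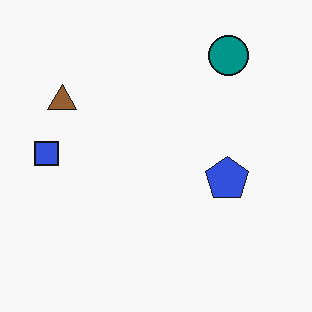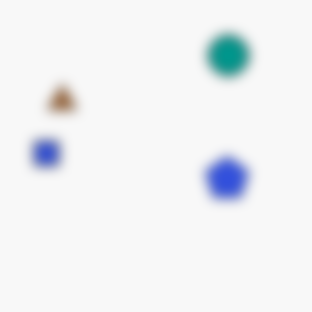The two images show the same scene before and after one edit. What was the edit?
The second image is the first strongly gaussian-blurred.

Shape edges and outlines are uniformly softened across the whole image.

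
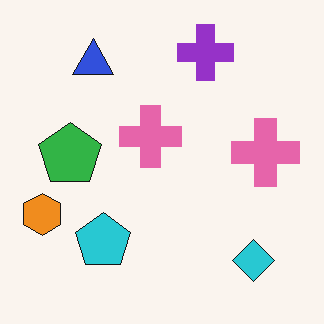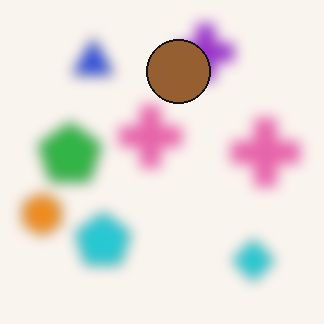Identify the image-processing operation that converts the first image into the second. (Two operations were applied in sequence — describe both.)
The second image is the first strongly gaussian-blurred, then overlaid with an additional brown circle.

Shape edges and outlines are uniformly softened across the whole image. A brown circle appears in the second image that is absent from the first.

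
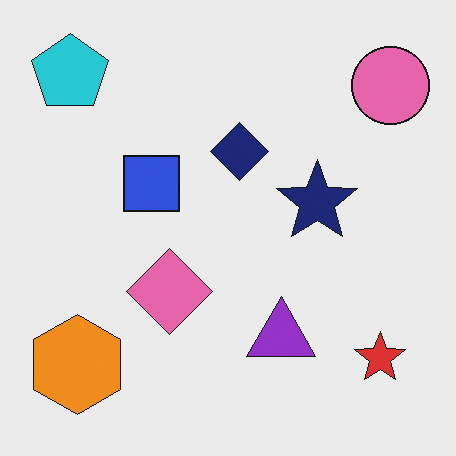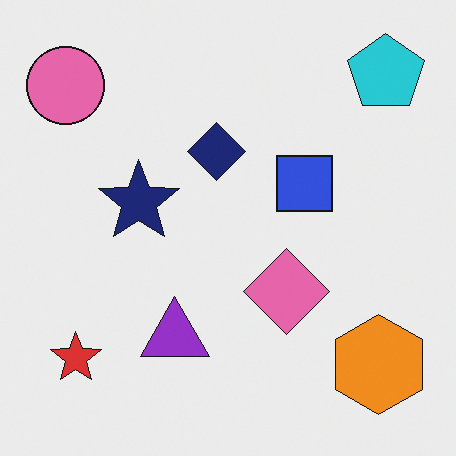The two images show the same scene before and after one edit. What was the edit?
This is the original image flipped horizontally (left ↔ right).

The pink circle is in the top-right of the first image and the top-left of the second — shapes on opposite sides of the vertical midline have swapped in a mirror flip.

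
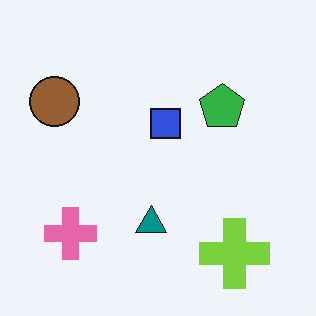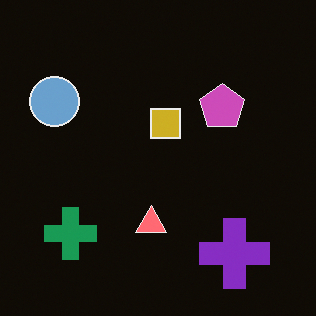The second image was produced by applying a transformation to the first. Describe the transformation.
It was color-inverted (negative).

The light background has become dark and every shape's color is its complement — a photographic negative.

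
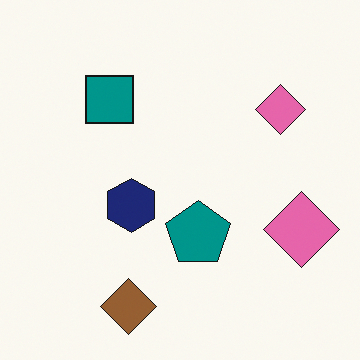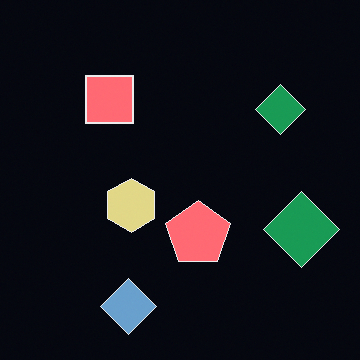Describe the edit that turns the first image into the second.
Color-inverted (negative).

The light background has become dark and every shape's color is its complement — a photographic negative.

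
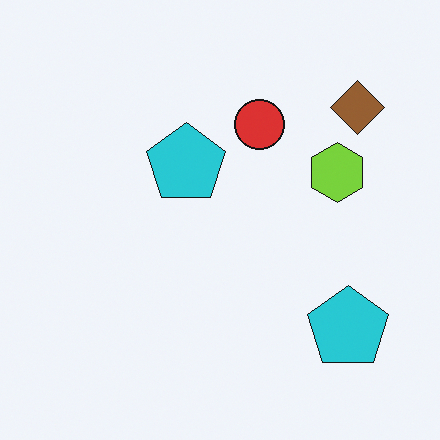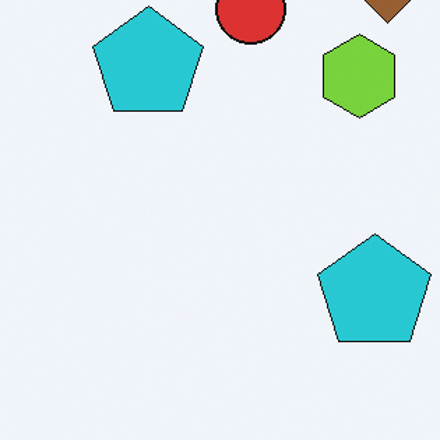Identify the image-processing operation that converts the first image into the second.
The transformation is: cropped slightly and scaled back up.

The visible shapes are larger and the field of view is narrower; shapes near the original edges may be partly or wholly outside the frame — a crop-and-rescale.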